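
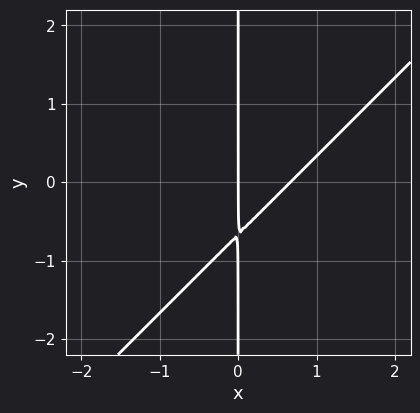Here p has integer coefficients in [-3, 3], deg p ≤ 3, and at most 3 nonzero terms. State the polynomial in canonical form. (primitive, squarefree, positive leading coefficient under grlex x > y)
3*x^2 - 3*x*y - 2*x

(a) deg p = 2. The shape is more complex than any degree-1 curve.
(b) Against the integer gridlines: the visible y-axis segment lies entirely on the curve; it meets the x-axis at x = 0 (among the integer gridlines).
(c) Assembling these constraints gives the stated polynomial.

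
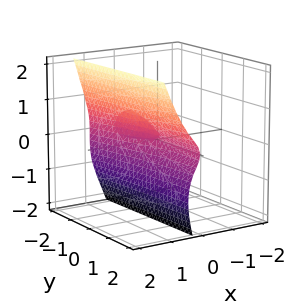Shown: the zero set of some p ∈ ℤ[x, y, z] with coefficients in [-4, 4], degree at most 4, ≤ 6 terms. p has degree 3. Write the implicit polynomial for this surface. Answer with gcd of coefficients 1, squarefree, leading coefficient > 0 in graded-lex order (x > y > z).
3*x^3 + 3*x*z^2 - z^3 + x*y - 3*z^2

There are 2 components.
deg p = 3.
From the visible intercepts: every point of the y-axis in the box is on the surface; it meets the z-axis at z = 0 (among the integer gridlines); one x-axis crossing is at x = 0.
Assembling these constraints gives the stated polynomial.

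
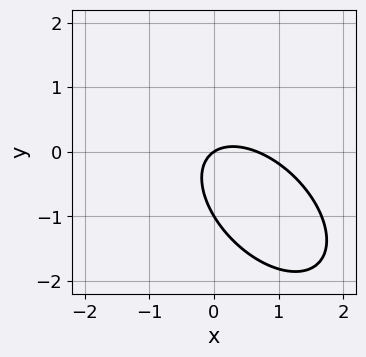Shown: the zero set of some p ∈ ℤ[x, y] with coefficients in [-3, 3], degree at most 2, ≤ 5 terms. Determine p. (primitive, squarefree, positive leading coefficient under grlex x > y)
(a) Degree: no degree-1 curve has this shape, so deg p = 2.
(b) Observable constraints: it meets the x-axis at x = 0 (among the integer gridlines); among the integer gridlines, it crosses the y-axis at y ∈ {-1, 0}.
(c) The integer polynomial consistent with all of this is the stated p.

3*x^2 + 3*x*y + 3*y^2 - 2*x + 3*y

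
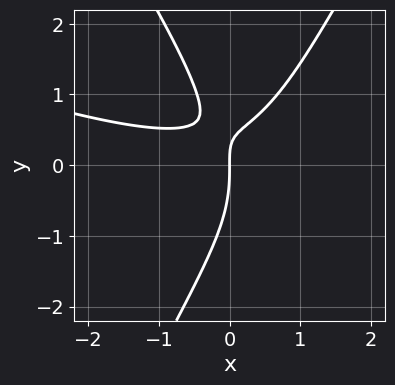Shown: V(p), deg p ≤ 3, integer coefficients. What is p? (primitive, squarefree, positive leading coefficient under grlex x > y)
(a) The degree is 3 — the shape is more complex than any degree-2 curve.
(b) From the visible intercepts: one x-axis crossing is at x = 0; it crosses the y-axis at the gridline y = 0.
(c) Together with the visible shape, these determine p as stated.

x^3 + 3*x^2*y - y^3 - 3*x*y + 2*x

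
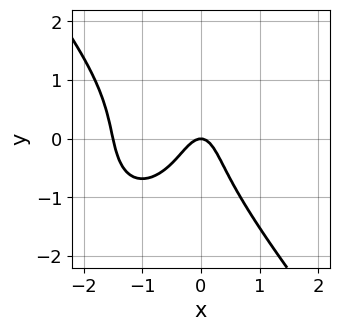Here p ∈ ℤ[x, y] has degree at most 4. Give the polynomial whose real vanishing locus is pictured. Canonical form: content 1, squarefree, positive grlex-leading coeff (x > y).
1. The degree is 3 — no degree-2 curve has this shape.
2. Reading off the gridlines: it meets the x-axis at x = 0 (among the integer gridlines); it meets the y-axis at y = 0 (among the integer gridlines).
3. The integer polynomial consistent with all of this is the stated p.

2*x^3 + y^3 + 3*x^2 + y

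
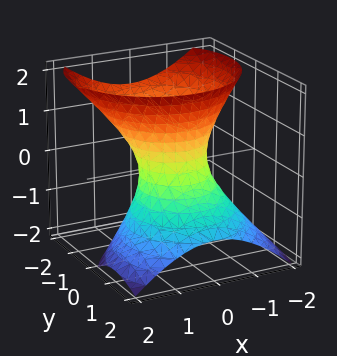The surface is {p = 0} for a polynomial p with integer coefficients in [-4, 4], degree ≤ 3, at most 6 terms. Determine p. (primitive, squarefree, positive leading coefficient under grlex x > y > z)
1. Degree: no degree-1 surface has this shape, so deg p = 2.
2. From the visible intercepts: it misses every integer gridline on the z-axis.
3. Together with the visible shape, these determine p as stated.

3*x^2 + 3*y^2 + 3*y*z - 2*z^2 - 2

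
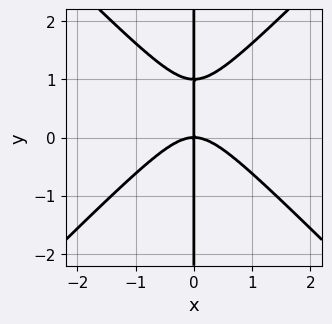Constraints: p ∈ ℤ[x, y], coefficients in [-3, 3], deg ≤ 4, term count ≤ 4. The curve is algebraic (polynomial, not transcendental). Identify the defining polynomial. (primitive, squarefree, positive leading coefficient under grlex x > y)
1. The degree is 3 — no degree-2 curve has this shape.
2. Checking where it meets the axes: the visible y-axis segment lies entirely on the curve; it crosses the x-axis at the gridline x = 0.
3. Assembling these constraints gives the stated polynomial.

x^3 - x*y^2 + x*y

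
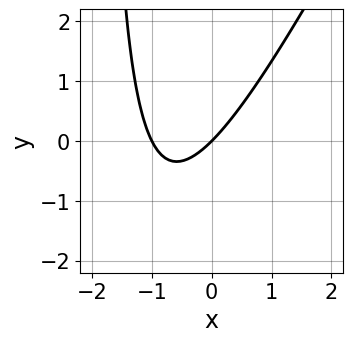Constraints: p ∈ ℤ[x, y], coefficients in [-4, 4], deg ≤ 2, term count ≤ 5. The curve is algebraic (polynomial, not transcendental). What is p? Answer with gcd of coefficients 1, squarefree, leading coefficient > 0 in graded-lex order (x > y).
2*x^2 - x*y + 2*x - 2*y

1. The degree is 2 — a generic line meets the curve in up to 2 points.
2. Checking where it meets the axes: the x-axis gridline crossings are at x ∈ {-1, 0}; it crosses the y-axis at the gridline y = 0.
3. Together with the visible shape, these determine p as stated.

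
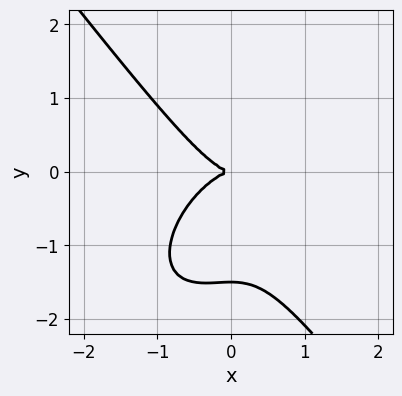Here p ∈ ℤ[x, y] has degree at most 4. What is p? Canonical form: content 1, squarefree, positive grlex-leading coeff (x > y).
1. deg p = 3.
2. From the visible intercepts: it meets the y-axis at y = 0 (among the integer gridlines); it crosses the x-axis at the gridline x = 0.
3. The integer polynomial consistent with all of this is the stated p.

3*x^3 - x^2*y + 2*y^3 + 3*y^2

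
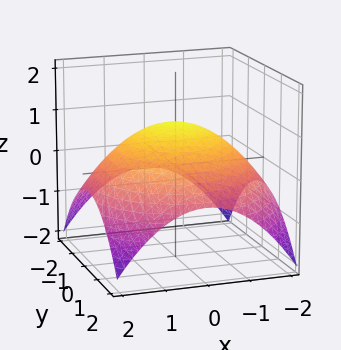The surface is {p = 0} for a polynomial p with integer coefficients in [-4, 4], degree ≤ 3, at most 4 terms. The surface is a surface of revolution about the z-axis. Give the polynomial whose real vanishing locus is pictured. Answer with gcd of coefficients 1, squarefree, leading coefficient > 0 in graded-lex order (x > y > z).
First, degree: a generic line meets the surface in up to 2 points, so deg p = 2.
Then, symmetry: every cross-section ⟂ z is a circle, so x, y appear only via x² + y².
Next, from the visible intercepts: one z-axis crossing is at z = 1; a circular section at z = 0 has radius between 1 and 2.
Finally, assembling these constraints gives the stated polynomial.

x^2 + y^2 + 3*z - 3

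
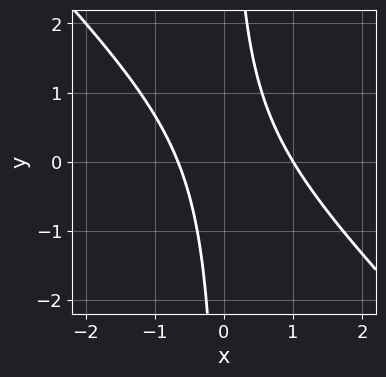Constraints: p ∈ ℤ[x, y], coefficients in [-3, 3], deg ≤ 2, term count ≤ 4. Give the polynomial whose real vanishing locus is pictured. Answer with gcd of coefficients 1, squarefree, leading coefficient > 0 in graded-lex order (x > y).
3*x^2 + 3*x*y - x - 2

(a) deg p = 2. No degree-1 curve has this shape.
(b) Checking where it meets the axes: it misses every integer gridline on the y-axis; it crosses the x-axis at the gridline x = 1.
(c) The integer polynomial consistent with all of this is the stated p.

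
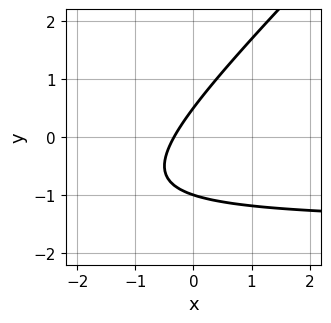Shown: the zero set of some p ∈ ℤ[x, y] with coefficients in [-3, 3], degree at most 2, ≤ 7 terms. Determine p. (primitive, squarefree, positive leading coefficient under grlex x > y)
1. The degree is 2 — the shape is more complex than any degree-1 curve.
2. Reading off the gridlines: one y-axis crossing is at y = -1.
3. These observations pin down the coefficients.

2*x*y - 2*y^2 + 3*x - y + 1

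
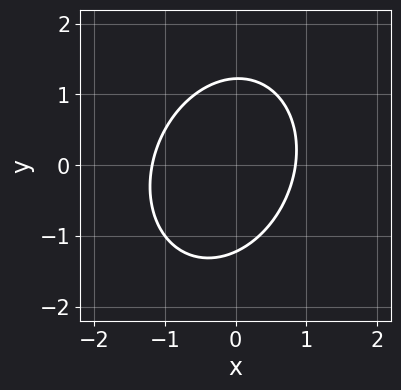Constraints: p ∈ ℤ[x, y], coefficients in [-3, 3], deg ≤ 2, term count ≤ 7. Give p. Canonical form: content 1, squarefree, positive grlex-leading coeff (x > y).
3*x^2 - x*y + 2*y^2 + x - 3

(a) Degree: no degree-1 curve has this shape, so deg p = 2.
(b) The integer polynomial consistent with all of this is the stated p.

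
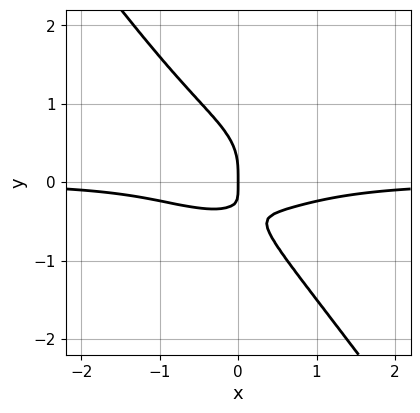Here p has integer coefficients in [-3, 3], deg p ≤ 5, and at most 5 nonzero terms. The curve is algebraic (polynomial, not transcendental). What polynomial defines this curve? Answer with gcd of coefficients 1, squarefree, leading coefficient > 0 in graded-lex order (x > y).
2*x^3*y + 3*x*y^3 + 3*y^4 + 2*x*y + x

First, the degree is 4 — a generic line meets the curve in up to 4 points.
Next, from the axis intercepts and sections: it meets the y-axis at y = 0 (among the integer gridlines); it meets the x-axis at x = 0 (among the integer gridlines).
Finally, solving for integer coefficients yields p as stated.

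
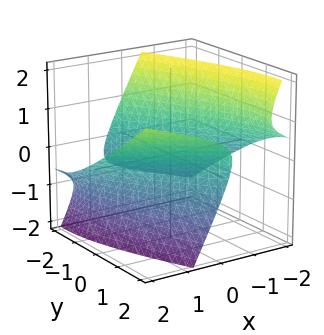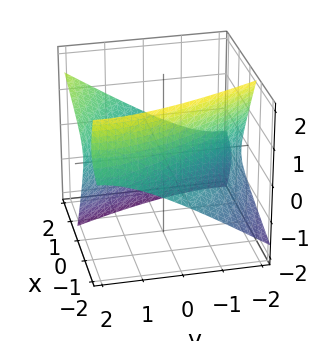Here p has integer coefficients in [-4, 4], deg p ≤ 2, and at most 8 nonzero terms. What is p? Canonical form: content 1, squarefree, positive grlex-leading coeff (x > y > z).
x^2 + 2*x*y - 3*x*z + y^2 - 2*z^2 - 3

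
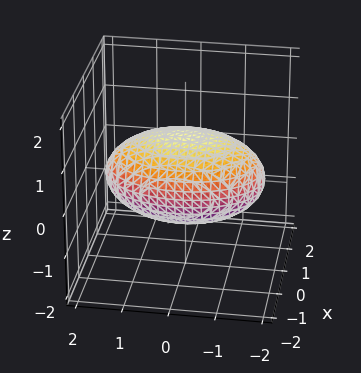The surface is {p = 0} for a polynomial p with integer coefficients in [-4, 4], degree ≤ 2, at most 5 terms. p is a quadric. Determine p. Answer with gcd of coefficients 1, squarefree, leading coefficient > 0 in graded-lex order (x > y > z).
2*x^2 + y^2 + 3*z^2 - 3

deg p = 2.
Symmetries: it's symmetric under y → −y, forcing even powers of y; it's symmetric under x → −x, forcing even powers of x; mirror symmetry z ↦ −z ⇒ only even powers of z.
Observable constraints: among the integer gridlines, it crosses the z-axis at z ∈ {-1, 1}.
Putting this together gives p.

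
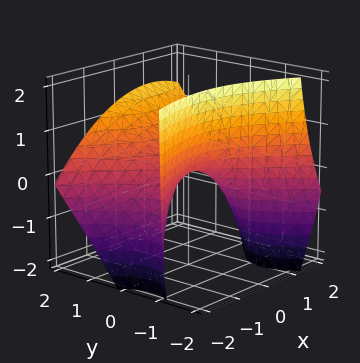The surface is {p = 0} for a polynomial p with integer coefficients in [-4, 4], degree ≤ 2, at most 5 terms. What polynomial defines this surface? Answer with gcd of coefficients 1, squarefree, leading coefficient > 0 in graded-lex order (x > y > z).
(a) deg p = 2.
(b) Checking where it meets the axes: it meets the x-axis at x = 0 (among the integer gridlines); it crosses the z-axis at the gridline z = 0.
(c) Together with the visible shape, these determine p as stated.

x^2 - x*y - 2*y^2 + 2*y*z + 2*z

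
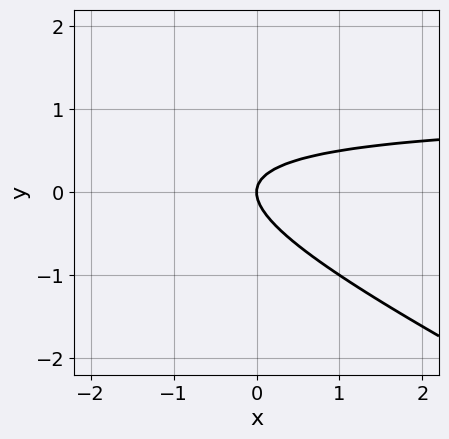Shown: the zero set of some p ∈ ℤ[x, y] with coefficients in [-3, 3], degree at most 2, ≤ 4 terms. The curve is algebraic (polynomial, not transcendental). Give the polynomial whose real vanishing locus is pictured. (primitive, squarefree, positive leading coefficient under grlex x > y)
deg p = 2.
Checking where it meets the axes: one y-axis crossing is at y = 0; one x-axis crossing is at x = 0.
Solving for integer coefficients yields p as stated.

x*y + 2*y^2 - x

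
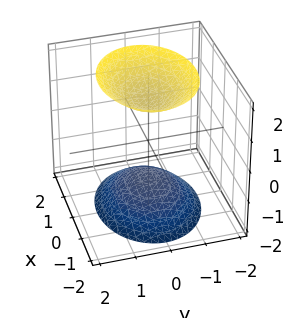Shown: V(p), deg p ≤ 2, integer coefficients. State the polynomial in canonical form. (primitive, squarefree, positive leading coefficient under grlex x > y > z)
2*x^2 + 3*y^2 - 2*z^2 + 3

(a) The picture has 2 separate pieces.
(b) deg p = 2.
(c) Symmetries: it's symmetric under y → −y, forcing even powers of y; mirror symmetry z ↦ −z ⇒ only even powers of z; mirror symmetry x ↦ −x ⇒ only even powers of x.
(d) Observable constraints: the surface avoids every integer x-axis point in the box; no y-intercept at any integer in the box.
(e) Putting this together gives p.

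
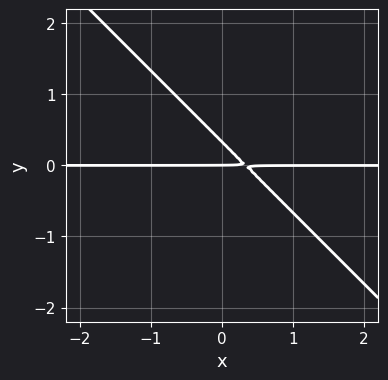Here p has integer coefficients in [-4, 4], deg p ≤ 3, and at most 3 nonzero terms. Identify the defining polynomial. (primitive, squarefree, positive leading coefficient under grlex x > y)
1. Degree: a generic line meets the curve in up to 2 points, so deg p = 2.
2. Reading off the gridlines: every point of the x-axis in the box is on the curve; it crosses the y-axis at the gridline y = 0.
3. The integer polynomial consistent with all of this is the stated p.

3*x*y + 3*y^2 - y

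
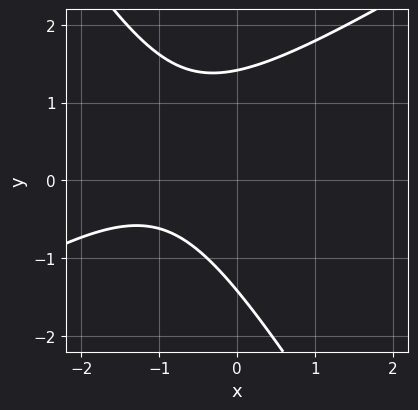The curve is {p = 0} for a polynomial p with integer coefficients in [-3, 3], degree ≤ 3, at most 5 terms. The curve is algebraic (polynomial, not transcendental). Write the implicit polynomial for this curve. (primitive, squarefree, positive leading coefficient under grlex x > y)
x^2 - x*y - y^2 + 2*x + 2

Degree: no degree-1 curve has this shape, so deg p = 2.
From the axis intercepts and sections: it misses every integer gridline on the x-axis.
Fitting integer coefficients to these (and the overall shape) gives p.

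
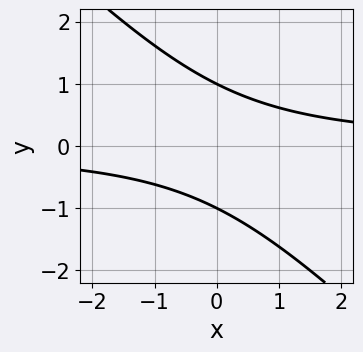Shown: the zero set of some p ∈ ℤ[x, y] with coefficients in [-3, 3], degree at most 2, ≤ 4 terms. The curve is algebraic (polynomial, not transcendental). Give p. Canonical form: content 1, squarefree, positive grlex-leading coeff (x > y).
(a) deg p = 2. No degree-1 curve has this shape.
(b) From the axis intercepts and sections: the curve avoids every integer x-axis point in the box; the y-axis gridline crossings are at y ∈ {-1, 1}.
(c) Solving for integer coefficients yields p as stated.

x*y + y^2 - 1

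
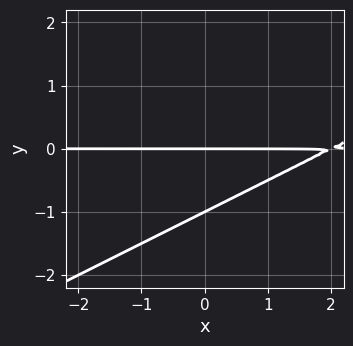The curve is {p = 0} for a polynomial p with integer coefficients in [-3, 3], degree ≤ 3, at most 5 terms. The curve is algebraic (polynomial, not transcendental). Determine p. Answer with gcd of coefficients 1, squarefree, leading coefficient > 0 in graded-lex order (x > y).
x*y - 2*y^2 - 2*y

Degree: the shape is more complex than any degree-1 curve, so deg p = 2.
Against the integer gridlines: the visible x-axis segment lies entirely on the curve; among the integer gridlines, it crosses the y-axis at y ∈ {-1, 0}.
Together with the visible shape, these determine p as stated.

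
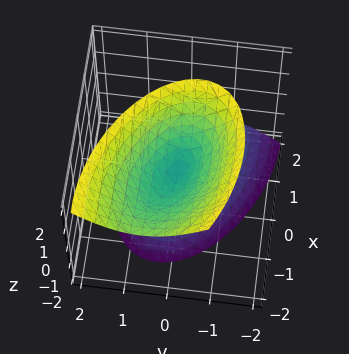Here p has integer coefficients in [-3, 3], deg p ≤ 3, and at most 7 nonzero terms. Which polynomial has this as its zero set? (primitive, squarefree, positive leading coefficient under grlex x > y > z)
x^2 + x*y + x*z + 2*y^2 - z^2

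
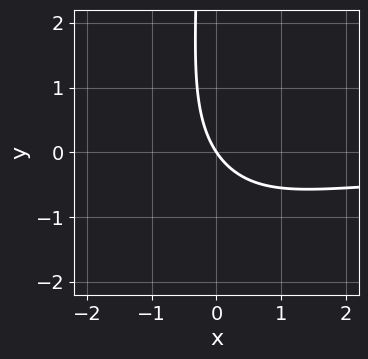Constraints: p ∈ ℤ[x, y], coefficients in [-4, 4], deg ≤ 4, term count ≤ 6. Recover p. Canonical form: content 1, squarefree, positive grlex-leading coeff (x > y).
x^2*y + x*y^2 + 3*x*y + 3*x + 2*y

(a) The degree is 3 — the shape is more complex than any degree-2 curve.
(b) From the visible intercepts: it crosses the x-axis at the gridline x = 0; one y-axis crossing is at y = 0.
(c) Matching integer coefficients to the picture gives p.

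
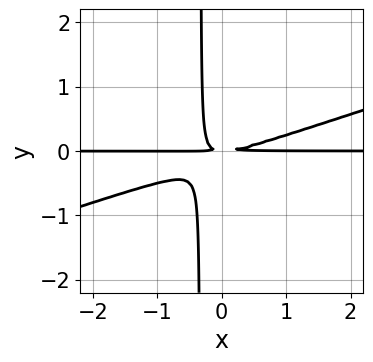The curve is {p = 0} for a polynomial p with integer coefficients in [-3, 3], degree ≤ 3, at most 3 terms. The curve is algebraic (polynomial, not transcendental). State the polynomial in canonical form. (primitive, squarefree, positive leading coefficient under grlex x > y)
x^2*y - 3*x*y^2 - y^2

First, the degree is 3 — no degree-2 curve has this shape.
Next, reading off the gridlines: the visible x-axis segment lies entirely on the curve.
Finally, matching integer coefficients to the picture gives p.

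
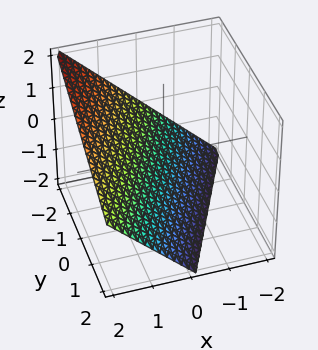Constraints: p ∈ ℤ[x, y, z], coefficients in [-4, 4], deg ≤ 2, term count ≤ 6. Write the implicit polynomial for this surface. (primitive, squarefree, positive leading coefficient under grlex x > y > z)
1. The degree is 1 — the surface is flat (a plane).
2. From the visible intercepts: it meets the z-axis at z = -1 (among the integer gridlines); one y-axis crossing is at y = -2; one x-axis crossing is at x = 1.
3. The integer polynomial consistent with all of this is the stated p.

2*x - y - 2*z - 2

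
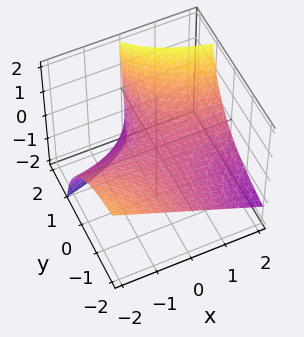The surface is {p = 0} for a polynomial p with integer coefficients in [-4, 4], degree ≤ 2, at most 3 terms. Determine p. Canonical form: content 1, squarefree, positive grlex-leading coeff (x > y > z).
x*y + y*z - 2*z

First, deg p = 2. The shape is more complex than any degree-1 surface.
Next, from the axis intercepts and sections: the visible x-axis segment lies entirely on the surface; the visible y-axis segment lies entirely on the surface.
Finally, solving for integer coefficients yields p as stated.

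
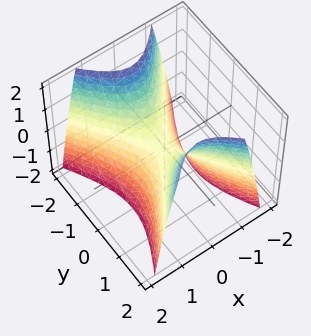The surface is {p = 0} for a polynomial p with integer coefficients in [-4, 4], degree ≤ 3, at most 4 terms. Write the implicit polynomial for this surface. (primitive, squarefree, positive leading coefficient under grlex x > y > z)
2*x^2 - y^2 + z

1. Degree: a saddle surface; a quadric, so deg p = 2.
2. Symmetries: it's symmetric under x → −x, forcing even powers of x; mirror symmetry y ↦ −y ⇒ only even powers of y.
3. Observable constraints: it meets the y-axis at y = 0 (among the integer gridlines); it meets the z-axis at z = 0 (among the integer gridlines); it crosses the x-axis at the gridline x = 0.
4. Matching integer coefficients to the picture gives p.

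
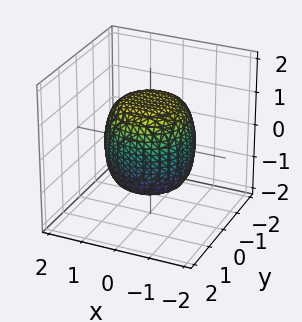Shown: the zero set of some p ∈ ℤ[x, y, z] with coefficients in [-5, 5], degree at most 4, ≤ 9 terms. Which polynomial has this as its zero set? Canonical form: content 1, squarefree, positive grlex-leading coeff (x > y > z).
2*x^4 + 4*x^2*y^2 + 2*y^4 - x^2 - y^2 + 2*z^2 - 3

1. The degree is 4 — the shape is more complex than any degree-3 surface.
2. By symmetry, the surface is invariant under rotation about z: p = q(x² + y², z).
3. Observable constraints: a circular section at z = -1 has radius exactly 1.
4. Assembling these constraints gives the stated polynomial.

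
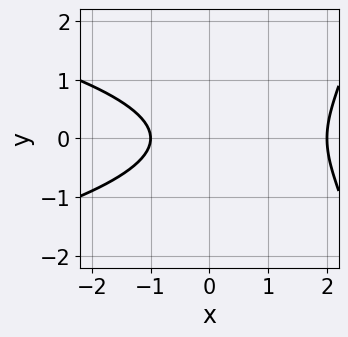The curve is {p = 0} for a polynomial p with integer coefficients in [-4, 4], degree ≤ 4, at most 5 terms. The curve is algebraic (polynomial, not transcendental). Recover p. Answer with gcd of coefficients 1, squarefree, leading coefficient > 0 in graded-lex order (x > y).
x*y^2 + x^2 - 3*y^2 - x - 2

1. The degree is 3 — no degree-2 curve has this shape.
2. Symmetries: the y ↦ −y reflection is a symmetry, so y appears only in even powers.
3. Reading off the gridlines: it misses every integer gridline on the y-axis; among the integer gridlines, it crosses the x-axis at x ∈ {-1, 2}.
4. Solving for integer coefficients yields p as stated.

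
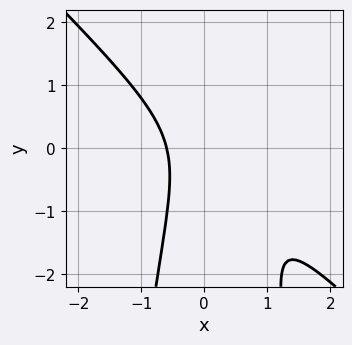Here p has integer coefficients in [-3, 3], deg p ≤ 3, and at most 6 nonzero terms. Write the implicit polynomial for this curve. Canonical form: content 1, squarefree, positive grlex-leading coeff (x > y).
3*x^3 + 3*x^2*y - x^2 + y^2 + 1

1. deg p = 3. The shape is more complex than any degree-2 curve.
2. Reading off the gridlines: it misses every integer gridline on the y-axis.
3. These observations pin down the coefficients.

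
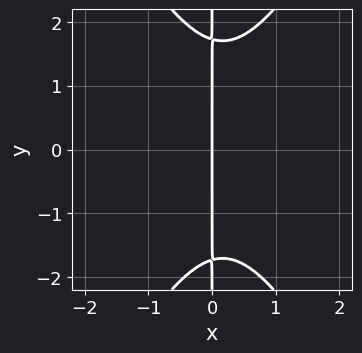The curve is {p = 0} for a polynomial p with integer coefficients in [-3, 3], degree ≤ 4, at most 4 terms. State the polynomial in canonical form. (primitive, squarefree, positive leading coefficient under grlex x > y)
3*x^3 - x*y^2 - x^2 + 3*x

(a) The degree is 3 — no degree-2 curve has this shape.
(b) Symmetries: it's symmetric under y → −y, forcing even powers of y.
(c) From the visible intercepts: it meets the x-axis at x = 0 (among the integer gridlines); the visible y-axis segment lies entirely on the curve.
(d) Putting this together gives p.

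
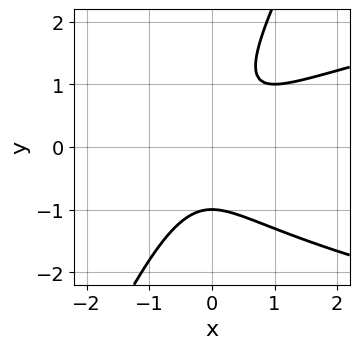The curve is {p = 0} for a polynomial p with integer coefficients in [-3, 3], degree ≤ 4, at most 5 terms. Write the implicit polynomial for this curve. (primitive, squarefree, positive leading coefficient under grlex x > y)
2*x*y^2 - y^3 - 2*x^2 + 2*x*y - 1

First, the degree is 3 — no degree-2 curve has this shape.
Then, from the axis intercepts and sections: no x-intercept at any integer in the box; it crosses the y-axis at the gridline y = -1.
Finally, assembling these constraints gives the stated polynomial.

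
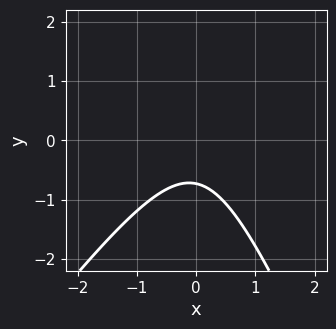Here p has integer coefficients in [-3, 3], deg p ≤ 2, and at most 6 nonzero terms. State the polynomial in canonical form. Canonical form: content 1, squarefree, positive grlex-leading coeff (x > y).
First, degree: the shape is more complex than any degree-1 curve, so deg p = 2.
Then, from the axis intercepts and sections: the curve avoids every integer x-axis point in the box.
Finally, together with the visible shape, these determine p as stated.

3*x^2 - x*y - y^2 + 2*y + 2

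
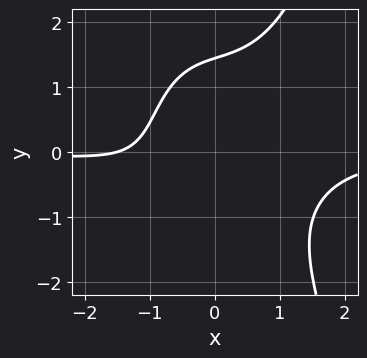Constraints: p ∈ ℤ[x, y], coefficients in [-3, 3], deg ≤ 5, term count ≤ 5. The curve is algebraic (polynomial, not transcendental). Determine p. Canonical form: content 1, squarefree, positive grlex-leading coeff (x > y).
2*x^3*y - y^3 + 2*x + 3

First, degree: no degree-3 curve has this shape, so deg p = 4.
Finally, the integer polynomial consistent with all of this is the stated p.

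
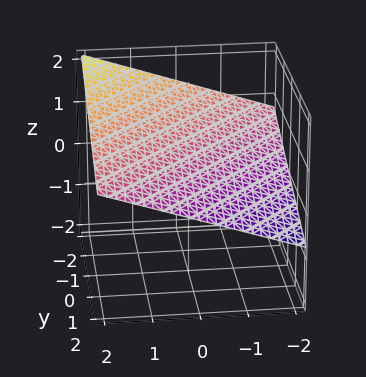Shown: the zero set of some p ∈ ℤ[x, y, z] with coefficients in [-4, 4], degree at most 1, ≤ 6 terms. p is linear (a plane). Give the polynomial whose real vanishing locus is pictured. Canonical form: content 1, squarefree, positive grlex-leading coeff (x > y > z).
(a) deg p = 1. Every cross-section is a straight line — this is a plane.
(b) Observable constraints: one y-axis crossing is at y = 2; it crosses the x-axis at the gridline x = -2.
(c) Putting this together gives p.

x - y - 3*z + 2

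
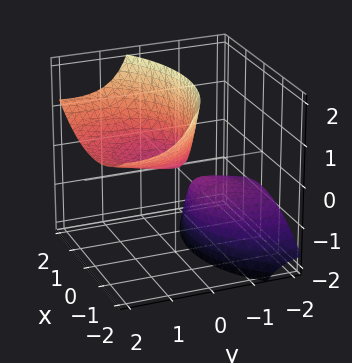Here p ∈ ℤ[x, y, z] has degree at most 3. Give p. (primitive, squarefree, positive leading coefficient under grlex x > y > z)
x^2 + y^2 - 3*y*z - z

There are 2 components. They look like related sheets of one shape, so recover p as a whole.
The degree is 2 — no degree-1 surface has this shape.
Observable constraints: it crosses the z-axis at the gridline z = 0; it crosses the x-axis at the gridline x = 0; it crosses the y-axis at the gridline y = 0.
Together with the visible shape, these determine p as stated.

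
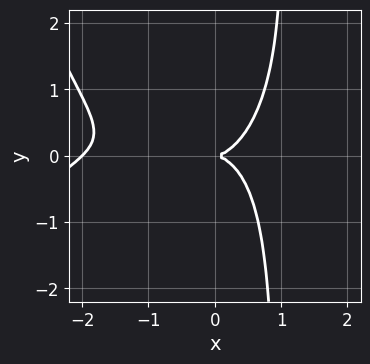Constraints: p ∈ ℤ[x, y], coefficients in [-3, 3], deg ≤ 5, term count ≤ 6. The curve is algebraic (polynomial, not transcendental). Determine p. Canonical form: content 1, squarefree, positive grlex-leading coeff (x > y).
1. deg p = 4. No degree-3 curve has this shape.
2. Reading off the gridlines: one y-axis crossing is at y = 0; among the integer gridlines, it crosses the x-axis at x ∈ {-2, 0}.
3. Solving for integer coefficients yields p as stated.

x^4 - x^3*y + 2*x^3 + 3*x*y^2 - 3*y^2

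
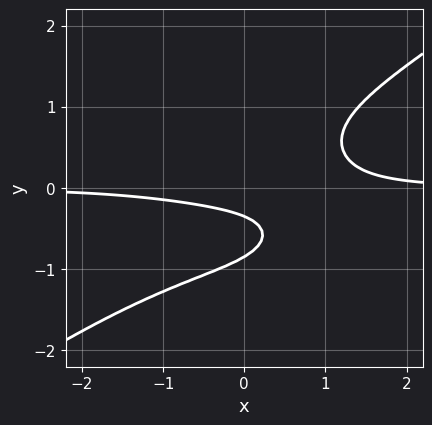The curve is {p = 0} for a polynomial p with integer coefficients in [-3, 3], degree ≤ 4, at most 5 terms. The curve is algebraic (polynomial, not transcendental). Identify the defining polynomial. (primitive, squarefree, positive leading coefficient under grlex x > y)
x^3*y - 3*y^4 + 3*x*y - 3*y - 1

Degree: the shape is more complex than any degree-3 curve, so deg p = 4.
From the axis intercepts and sections: it misses every integer gridline on the y-axis; no x-intercept at any integer in the box.
Matching integer coefficients to the picture gives p.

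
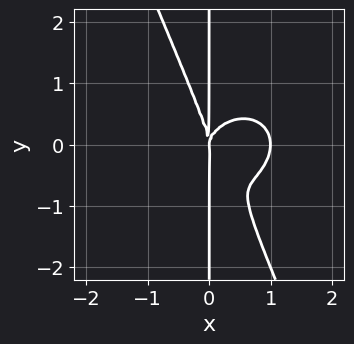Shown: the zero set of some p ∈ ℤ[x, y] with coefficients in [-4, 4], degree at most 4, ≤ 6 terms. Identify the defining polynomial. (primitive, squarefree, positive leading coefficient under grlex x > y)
1. The degree is 4 — the shape is more complex than any degree-3 curve.
2. From the axis intercepts and sections: among the integer gridlines, it crosses the x-axis at x ∈ {0, 1}; every point of the y-axis in the box is on the curve.
3. Fitting integer coefficients to these (and the overall shape) gives p.

2*x^4 + 2*x^2*y^2 + x*y^3 - 2*x^3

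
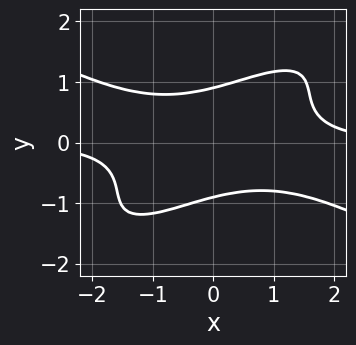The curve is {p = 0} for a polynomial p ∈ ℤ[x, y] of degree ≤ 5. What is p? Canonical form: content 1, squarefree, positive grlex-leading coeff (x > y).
x^3*y - 3*x*y^3 + 3*y^4 - 2

(a) deg p = 4. A generic line meets the curve in up to 4 points.
(b) Checking where it meets the axes: the curve avoids every integer x-axis point in the box.
(c) Together with the visible shape, these determine p as stated.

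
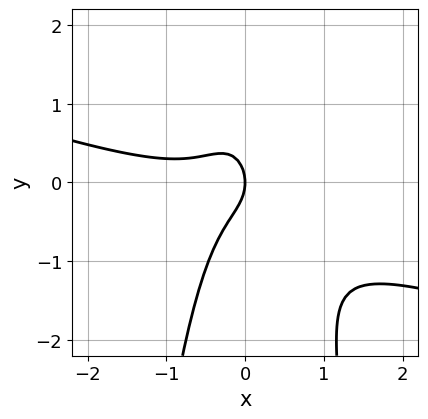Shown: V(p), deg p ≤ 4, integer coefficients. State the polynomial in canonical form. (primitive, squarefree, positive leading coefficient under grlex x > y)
1. deg p = 3.
2. From the visible intercepts: it crosses the x-axis at the gridline x = 0; one y-axis crossing is at y = 0.
3. These observations pin down the coefficients.

x^3 + 3*x^2*y + x^2 + y^2 + x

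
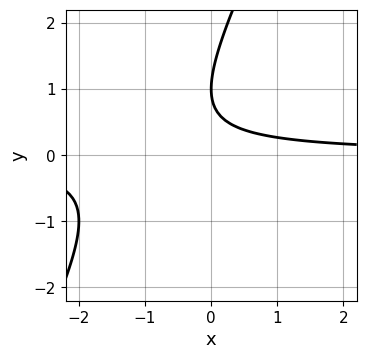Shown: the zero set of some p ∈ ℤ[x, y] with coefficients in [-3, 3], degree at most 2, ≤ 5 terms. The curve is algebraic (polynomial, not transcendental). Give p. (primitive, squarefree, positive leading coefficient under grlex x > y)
deg p = 2. A generic line meets the curve in up to 2 points.
Reading off the gridlines: one y-axis crossing is at y = 1; no x-intercept at any integer in the box.
Assembling these constraints gives the stated polynomial.

2*x*y - y^2 + 2*y - 1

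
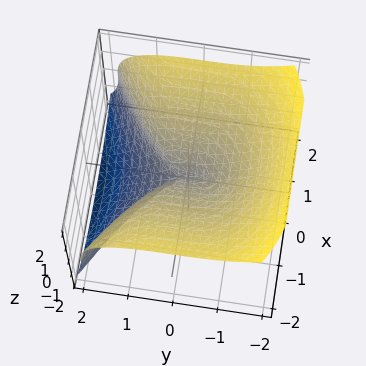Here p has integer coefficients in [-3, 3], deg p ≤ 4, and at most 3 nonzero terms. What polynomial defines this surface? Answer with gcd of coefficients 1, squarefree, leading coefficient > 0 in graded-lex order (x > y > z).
2*y^3 + 3*z^3 - 3*x^2

First, the degree is 3 — the shape is more complex than any degree-2 surface.
Then, checking where it meets the axes: one x-axis crossing is at x = 0; one y-axis crossing is at y = 0.
Finally, fitting integer coefficients to these (and the overall shape) gives p.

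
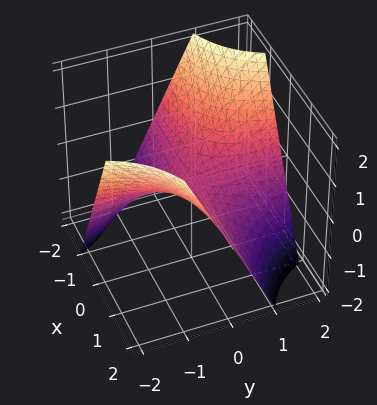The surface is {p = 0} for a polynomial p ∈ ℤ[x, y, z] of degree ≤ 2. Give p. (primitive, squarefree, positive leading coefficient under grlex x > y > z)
x*y + z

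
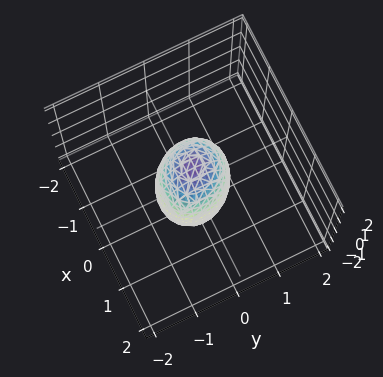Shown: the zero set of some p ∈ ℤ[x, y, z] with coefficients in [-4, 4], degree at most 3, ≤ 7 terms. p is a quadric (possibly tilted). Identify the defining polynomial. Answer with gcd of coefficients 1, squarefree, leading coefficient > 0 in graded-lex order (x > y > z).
3*x^2 + x*y + 3*y^2 + z^2 - 2

(a) deg p = 2.
(b) Putting this together gives p.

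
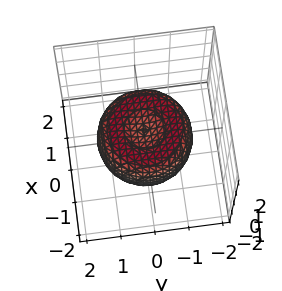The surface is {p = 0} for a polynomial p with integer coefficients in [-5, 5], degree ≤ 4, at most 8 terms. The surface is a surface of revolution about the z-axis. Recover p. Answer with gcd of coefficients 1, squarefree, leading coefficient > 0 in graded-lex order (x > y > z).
2*x^4 + 4*x^2*y^2 + 2*y^4 - 3*x^2 - 3*y^2 + 3*z^2 - 1

1. The degree is 4 — no degree-3 surface has this shape.
2. By symmetry, the surface is invariant under rotation about z: p = q(x² + y², z).
3. From the axis intercepts and sections: a circular section at z = 0 has radius between 1 and 2.
4. Assembling these constraints gives the stated polynomial.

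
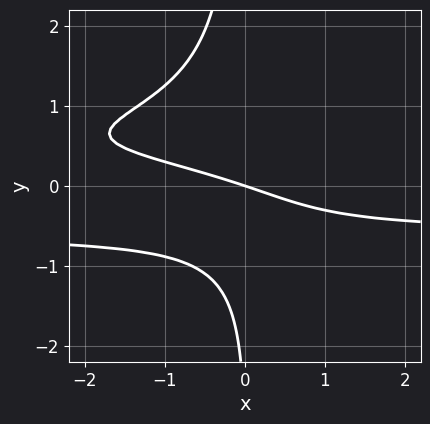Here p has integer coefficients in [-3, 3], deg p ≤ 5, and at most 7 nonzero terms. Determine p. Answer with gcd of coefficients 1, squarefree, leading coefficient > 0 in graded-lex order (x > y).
(a) The degree is 4 — a generic line meets the curve in up to 4 points.
(b) Reading off the gridlines: one x-axis crossing is at x = 0; one y-axis crossing is at y = 0.
(c) Putting this together gives p.

3*x*y^3 - x*y^2 + y^2 + x + 3*y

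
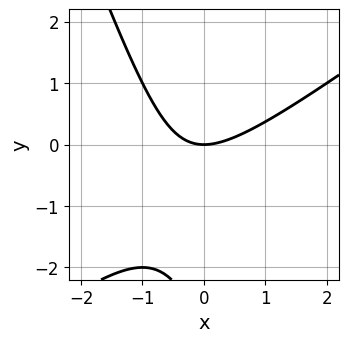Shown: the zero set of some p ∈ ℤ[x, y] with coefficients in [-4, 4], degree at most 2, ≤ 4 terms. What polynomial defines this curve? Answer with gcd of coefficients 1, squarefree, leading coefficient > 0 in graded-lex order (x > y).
Degree: a generic line meets the curve in up to 2 points, so deg p = 2.
Reading off the gridlines: it crosses the x-axis at the gridline x = 0; it crosses the y-axis at the gridline y = 0.
Assembling these constraints gives the stated polynomial.

2*x^2 - 2*x*y - y^2 - 3*y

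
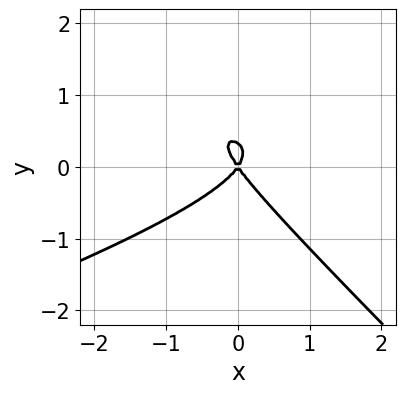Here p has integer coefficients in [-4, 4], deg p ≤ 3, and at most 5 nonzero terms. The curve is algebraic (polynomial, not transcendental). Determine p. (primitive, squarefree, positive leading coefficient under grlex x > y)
(a) deg p = 3. No degree-2 curve has this shape.
(b) Checking where it meets the axes: it crosses the x-axis at the gridline x = 0; it crosses the y-axis at the gridline y = 0.
(c) Solving for integer coefficients yields p as stated.

x^2*y - 2*x*y^2 - 3*y^3 - 2*x^2 + y^2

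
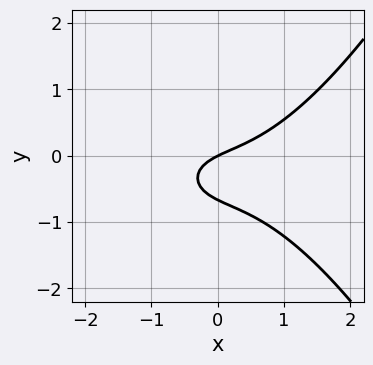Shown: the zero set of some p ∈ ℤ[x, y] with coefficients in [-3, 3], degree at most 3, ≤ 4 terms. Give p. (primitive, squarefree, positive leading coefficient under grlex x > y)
First, deg p = 3. A generic line meets the curve in up to 3 points.
Then, from the axis intercepts and sections: it crosses the y-axis at the gridline y = 0; one x-axis crossing is at x = 0.
Finally, assembling these constraints gives the stated polynomial.

x^3 - 3*y^2 + x - 2*y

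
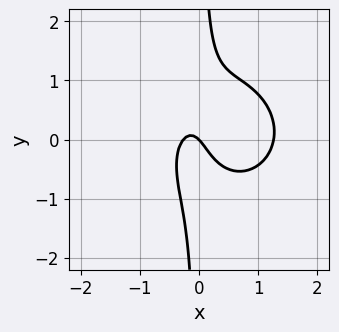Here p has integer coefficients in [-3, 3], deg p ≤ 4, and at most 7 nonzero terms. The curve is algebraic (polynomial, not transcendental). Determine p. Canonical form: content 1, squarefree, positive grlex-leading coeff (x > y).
(a) The degree is 3 — the shape is more complex than any degree-2 curve.
(b) Reading off the gridlines: it crosses the x-axis at the gridline x = 0; one y-axis crossing is at y = 0.
(c) Putting this together gives p.

3*x^3 + 3*x*y^2 - 3*x^2 - x - y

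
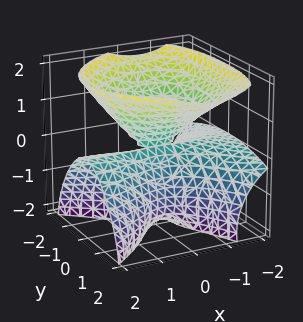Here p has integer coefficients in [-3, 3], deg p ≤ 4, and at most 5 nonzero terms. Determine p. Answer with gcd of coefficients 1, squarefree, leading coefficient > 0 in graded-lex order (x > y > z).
2*x^2*z + x*y^2 - z^3 + 3*y^2 - 2*z^2

1. There are 2 components. They look like related sheets of one shape, so recover p as a whole.
2. deg p = 3. The shape is more complex than any degree-2 surface.
3. Against the integer gridlines: one y-axis crossing is at y = 0; every point of the x-axis in the box is on the surface; among the integer gridlines, it crosses the z-axis at z ∈ {-2, 0}.
4. Putting this together gives p.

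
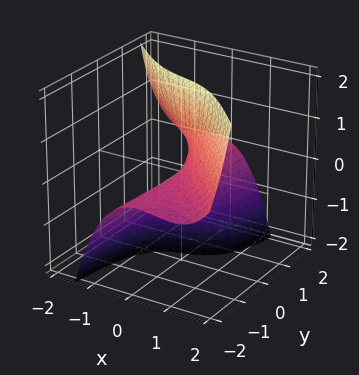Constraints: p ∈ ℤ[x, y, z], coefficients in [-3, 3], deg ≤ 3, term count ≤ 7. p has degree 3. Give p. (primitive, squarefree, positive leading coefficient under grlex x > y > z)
First, deg p = 3.
Then, from the axis intercepts and sections: one x-axis crossing is at x = 0; the visible y-axis segment lies entirely on the surface; it crosses the z-axis at the gridline z = 0.
Finally, the integer polynomial consistent with all of this is the stated p.

2*x^3 + 2*x^2*y + 3*y*z + 2*x - z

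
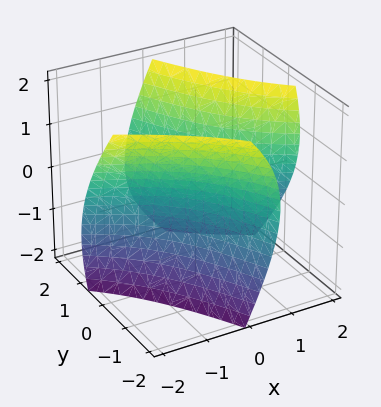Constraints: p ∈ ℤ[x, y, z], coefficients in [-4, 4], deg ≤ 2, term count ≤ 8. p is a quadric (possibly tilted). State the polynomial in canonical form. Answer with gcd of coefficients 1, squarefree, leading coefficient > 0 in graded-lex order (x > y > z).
x^2 + 3*x*y + x*z + y^2 - z^2 - 1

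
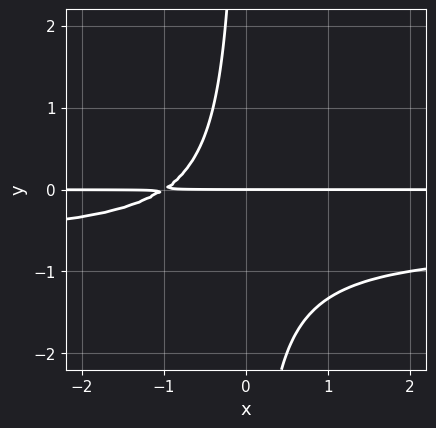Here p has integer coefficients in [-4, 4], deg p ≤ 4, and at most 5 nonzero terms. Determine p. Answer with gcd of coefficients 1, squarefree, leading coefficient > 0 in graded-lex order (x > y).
3*x*y^2 + 2*x*y + 2*y

Degree: a generic line meets the curve in up to 3 points, so deg p = 3.
Observable constraints: every point of the x-axis in the box is on the curve; it meets the y-axis at y = 0 (among the integer gridlines).
Solving for integer coefficients yields p as stated.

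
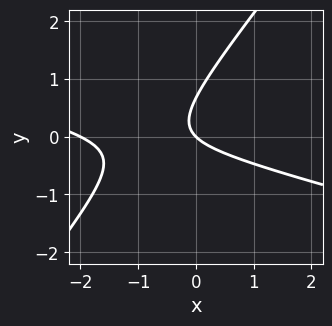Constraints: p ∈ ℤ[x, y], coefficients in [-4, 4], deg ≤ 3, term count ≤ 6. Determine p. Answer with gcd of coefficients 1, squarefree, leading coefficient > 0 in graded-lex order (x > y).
x^2 + 3*x*y - 3*y^2 + 2*x + 2*y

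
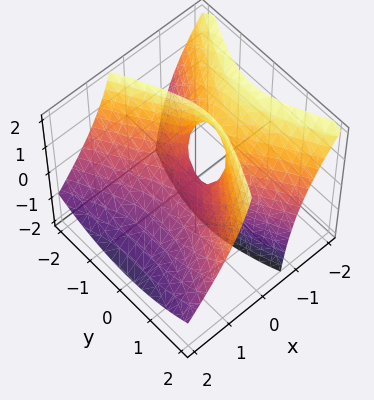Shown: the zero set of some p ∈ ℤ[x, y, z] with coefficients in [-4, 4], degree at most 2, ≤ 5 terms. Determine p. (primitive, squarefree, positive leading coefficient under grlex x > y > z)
3*x^2 + 3*x*z - y^2 + z

1. The degree is 2 — no degree-1 surface has this shape.
2. Checking where it meets the axes: one z-axis crossing is at z = 0; one y-axis crossing is at y = 0; it crosses the x-axis at the gridline x = 0.
3. These observations pin down the coefficients.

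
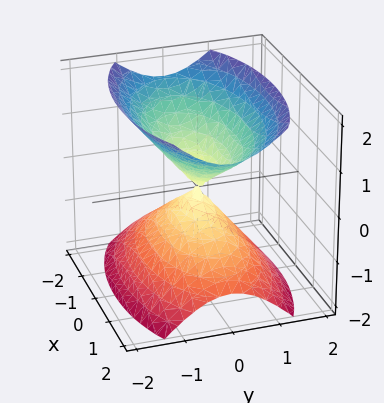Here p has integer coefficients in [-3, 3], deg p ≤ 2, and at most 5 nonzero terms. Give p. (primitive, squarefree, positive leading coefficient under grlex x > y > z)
x^2 + 3*y^2 - 2*z^2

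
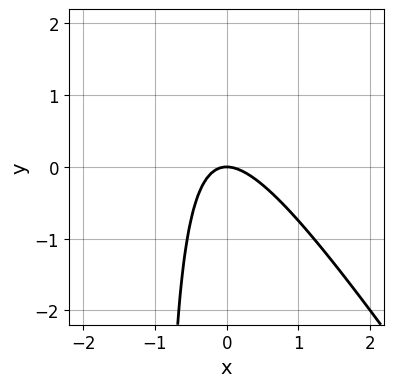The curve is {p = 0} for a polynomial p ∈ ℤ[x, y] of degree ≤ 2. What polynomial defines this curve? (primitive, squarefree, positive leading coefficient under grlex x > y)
3*x^2 + 2*x*y + 2*y

(a) Degree: the shape is more complex than any degree-1 curve, so deg p = 2.
(b) Against the integer gridlines: it meets the y-axis at y = 0 (among the integer gridlines); it meets the x-axis at x = 0 (among the integer gridlines).
(c) Solving for integer coefficients yields p as stated.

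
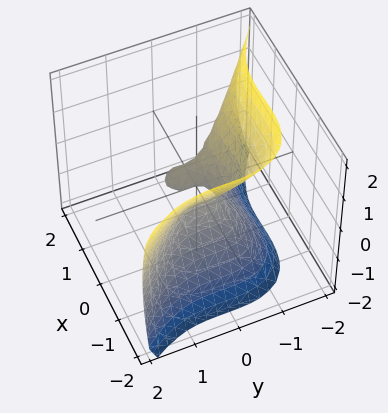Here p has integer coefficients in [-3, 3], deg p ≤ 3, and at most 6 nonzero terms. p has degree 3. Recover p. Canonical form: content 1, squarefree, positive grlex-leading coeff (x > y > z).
3*x^3 + 3*y^3 - y^2 + 3*z^2 - x

First, degree: no degree-2 surface has this shape, so deg p = 3.
Then, checking where it meets the axes: it meets the z-axis at z = 0 (among the integer gridlines); it meets the y-axis at y = 0 (among the integer gridlines); it crosses the x-axis at the gridline x = 0.
Finally, fitting integer coefficients to these (and the overall shape) gives p.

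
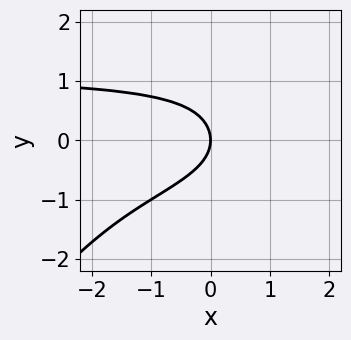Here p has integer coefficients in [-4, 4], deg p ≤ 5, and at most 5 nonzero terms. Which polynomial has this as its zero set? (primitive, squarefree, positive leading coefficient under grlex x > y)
Degree: no degree-3 curve has this shape, so deg p = 4.
Against the integer gridlines: one y-axis crossing is at y = 0; one x-axis crossing is at x = 0.
Together with the visible shape, these determine p as stated.

2*x*y^3 - 2*y^4 - 3*y^2 - 3*x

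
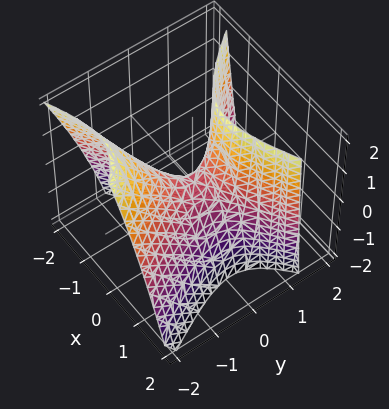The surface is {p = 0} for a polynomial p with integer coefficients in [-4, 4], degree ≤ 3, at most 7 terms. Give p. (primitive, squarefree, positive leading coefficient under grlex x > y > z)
1. deg p = 2. No degree-1 surface has this shape.
2. Against the integer gridlines: it meets the y-axis at y = 0 (among the integer gridlines); one z-axis crossing is at z = 0.
3. Assembling these constraints gives the stated polynomial.

3*x^2 - 3*x*y - 3*y^2 - 2*y*z + 2*z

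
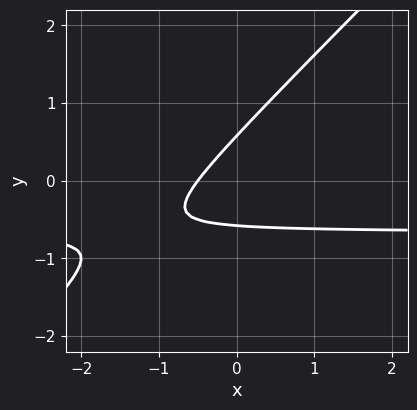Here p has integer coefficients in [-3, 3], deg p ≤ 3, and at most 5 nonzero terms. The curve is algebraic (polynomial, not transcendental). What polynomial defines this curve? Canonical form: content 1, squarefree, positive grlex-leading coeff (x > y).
3*x*y - 3*y^2 + 2*x + 1

First, degree: no degree-1 curve has this shape, so deg p = 2.
Finally, solving for integer coefficients yields p as stated.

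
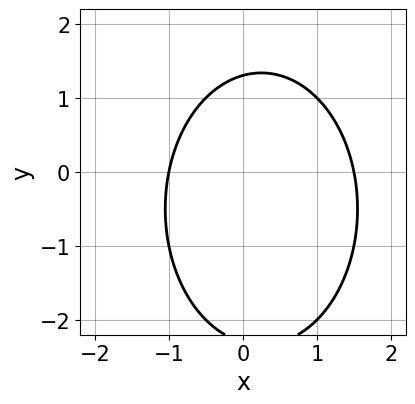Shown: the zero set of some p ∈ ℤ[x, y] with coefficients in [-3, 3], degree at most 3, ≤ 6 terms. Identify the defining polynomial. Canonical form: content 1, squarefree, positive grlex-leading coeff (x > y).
2*x^2 + y^2 - x + y - 3

deg p = 2. A generic line meets the curve in up to 2 points.
Reading off the gridlines: it crosses the x-axis at the gridline x = -1.
Matching integer coefficients to the picture gives p.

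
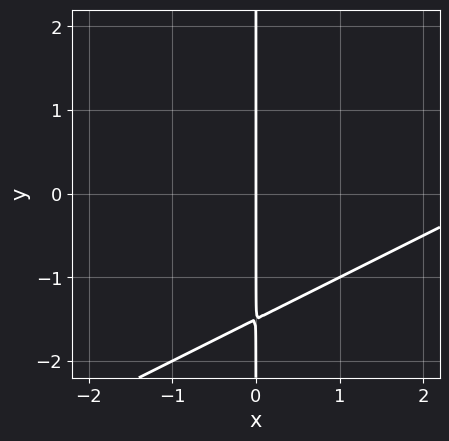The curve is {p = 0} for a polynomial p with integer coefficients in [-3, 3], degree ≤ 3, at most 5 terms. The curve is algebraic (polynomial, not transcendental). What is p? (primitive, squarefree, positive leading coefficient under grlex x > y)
x^2 - 2*x*y - 3*x

First, degree: a generic line meets the curve in up to 2 points, so deg p = 2.
Then, observable constraints: it meets the x-axis at x = 0 (among the integer gridlines); every point of the y-axis in the box is on the curve.
Finally, these observations pin down the coefficients.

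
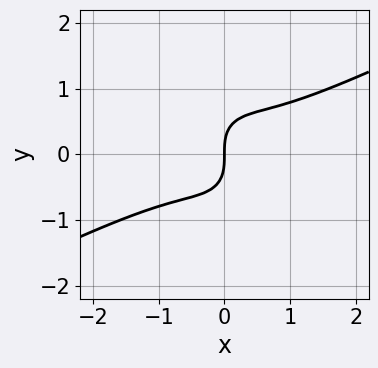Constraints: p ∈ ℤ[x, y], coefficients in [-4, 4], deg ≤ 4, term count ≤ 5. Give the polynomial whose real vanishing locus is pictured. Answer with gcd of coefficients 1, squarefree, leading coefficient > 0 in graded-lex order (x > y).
First, degree: no degree-2 curve has this shape, so deg p = 3.
Then, checking where it meets the axes: one y-axis crossing is at y = 0; one x-axis crossing is at x = 0.
Finally, putting this together gives p.

2*x^3 - 3*x^2*y - x*y^2 - 2*y^3 + 2*x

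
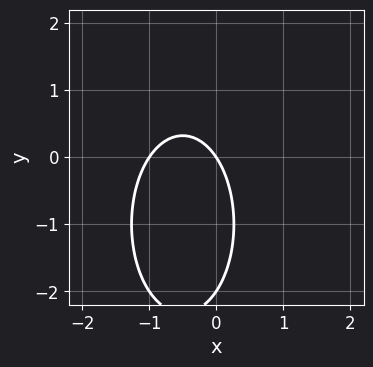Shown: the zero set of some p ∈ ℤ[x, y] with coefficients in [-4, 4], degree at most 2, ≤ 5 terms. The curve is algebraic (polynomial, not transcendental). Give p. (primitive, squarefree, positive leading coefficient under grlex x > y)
3*x^2 + y^2 + 3*x + 2*y

1. deg p = 2. No degree-1 curve has this shape.
2. Against the integer gridlines: the x-axis gridline crossings are at x ∈ {-1, 0}; among the integer gridlines, it crosses the y-axis at y ∈ {-2, 0}.
3. Matching integer coefficients to the picture gives p.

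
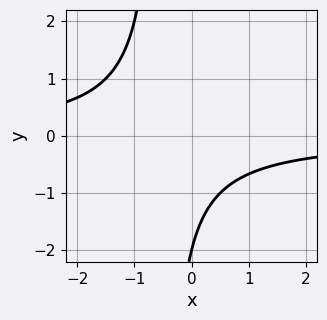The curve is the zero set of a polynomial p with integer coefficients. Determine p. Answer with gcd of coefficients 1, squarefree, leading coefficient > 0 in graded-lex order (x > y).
2*x*y + y + 2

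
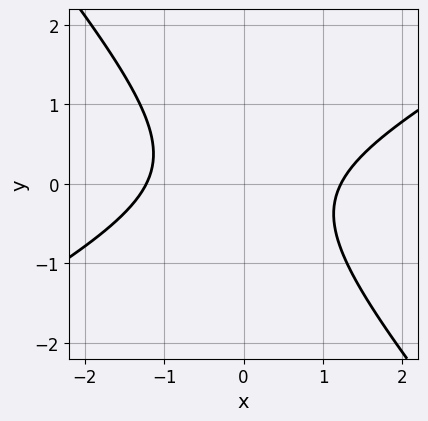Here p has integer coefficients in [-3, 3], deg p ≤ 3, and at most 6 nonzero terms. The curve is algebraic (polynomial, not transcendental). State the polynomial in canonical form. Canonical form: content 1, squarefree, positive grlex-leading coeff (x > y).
2*x^2 - 2*x*y - 3*y^2 - 3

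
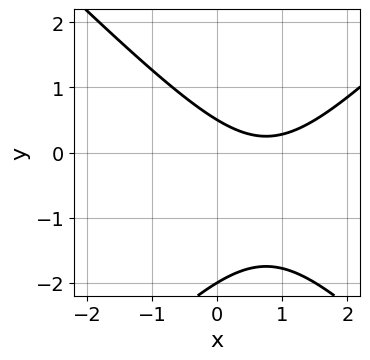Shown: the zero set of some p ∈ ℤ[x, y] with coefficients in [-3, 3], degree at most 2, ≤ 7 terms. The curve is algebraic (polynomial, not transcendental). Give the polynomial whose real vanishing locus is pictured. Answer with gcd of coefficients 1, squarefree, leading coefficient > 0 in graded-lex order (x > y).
2*x^2 - 2*y^2 - 3*x - 3*y + 2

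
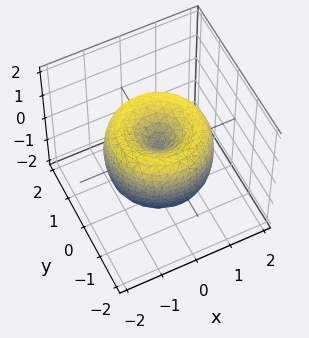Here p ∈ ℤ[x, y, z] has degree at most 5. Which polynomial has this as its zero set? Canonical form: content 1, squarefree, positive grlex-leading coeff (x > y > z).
x^4 + 2*x^2*y^2 + y^4 - 2*x^2 - 2*y^2 + z^2

The degree is 4 — a generic line meets the surface in up to 4 points.
Symmetries: rotational symmetry about the z-axis ⇒ p depends on x, y only through x² + y².
Reading off the gridlines: one z-axis crossing is at z = 0; it meets the y-axis at y = 0 (among the integer gridlines); a circular section at z = 1 has radius exactly 1.
The integer polynomial consistent with all of this is the stated p.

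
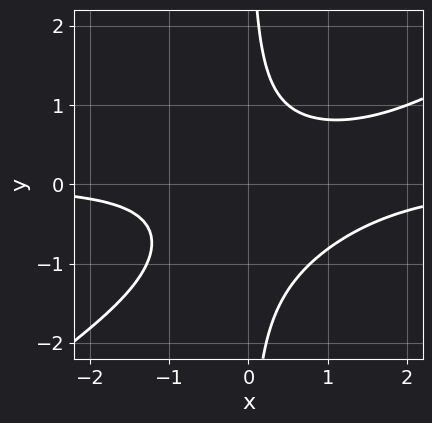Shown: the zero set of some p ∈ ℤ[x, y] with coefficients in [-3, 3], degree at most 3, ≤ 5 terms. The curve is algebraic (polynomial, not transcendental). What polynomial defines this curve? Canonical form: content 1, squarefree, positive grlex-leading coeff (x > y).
2*x^2*y - 3*x*y^2 - 2*x*y + 2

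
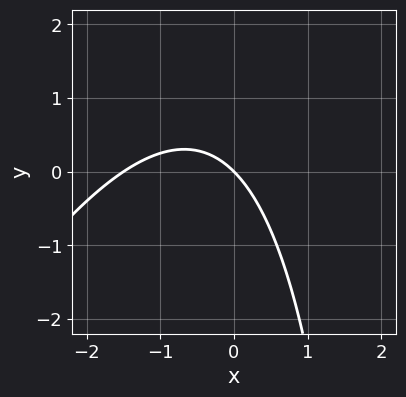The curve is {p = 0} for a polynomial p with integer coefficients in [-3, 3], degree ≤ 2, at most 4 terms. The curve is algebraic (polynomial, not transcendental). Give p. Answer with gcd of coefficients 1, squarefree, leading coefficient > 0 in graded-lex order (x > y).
First, degree: the shape is more complex than any degree-1 curve, so deg p = 2.
Then, checking where it meets the axes: it meets the y-axis at y = 0 (among the integer gridlines); it crosses the x-axis at the gridline x = 0.
Finally, putting this together gives p.

2*x^2 - x*y + 3*x + 3*y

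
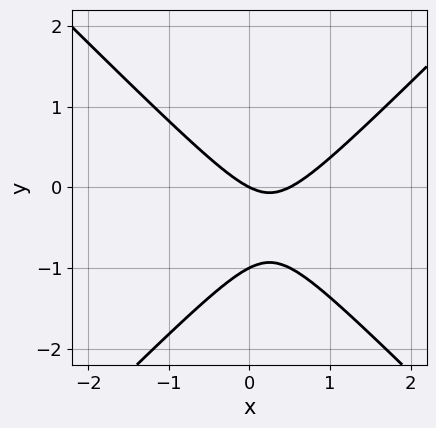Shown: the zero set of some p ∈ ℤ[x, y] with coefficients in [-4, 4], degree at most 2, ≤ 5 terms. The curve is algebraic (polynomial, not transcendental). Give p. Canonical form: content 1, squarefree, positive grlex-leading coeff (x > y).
2*x^2 - 2*y^2 - x - 2*y

First, deg p = 2. A generic line meets the curve in up to 2 points.
Then, from the axis intercepts and sections: among the integer gridlines, it crosses the y-axis at y ∈ {-1, 0}; one x-axis crossing is at x = 0.
Finally, these observations pin down the coefficients.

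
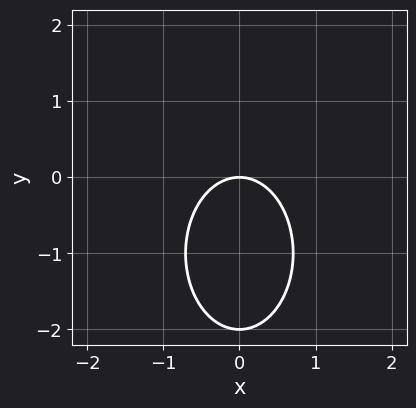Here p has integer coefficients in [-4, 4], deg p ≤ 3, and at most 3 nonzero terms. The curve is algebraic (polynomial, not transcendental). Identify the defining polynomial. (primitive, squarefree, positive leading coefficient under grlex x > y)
2*x^2 + y^2 + 2*y

First, the degree is 2 — the shape is more complex than any degree-1 curve.
Then, symmetries: the x ↦ −x reflection is a symmetry, so x appears only in even powers.
Next, against the integer gridlines: it crosses the x-axis at the gridline x = 0; among the integer gridlines, it crosses the y-axis at y ∈ {-2, 0}.
Finally, solving for integer coefficients yields p as stated.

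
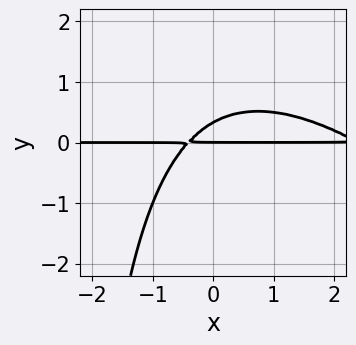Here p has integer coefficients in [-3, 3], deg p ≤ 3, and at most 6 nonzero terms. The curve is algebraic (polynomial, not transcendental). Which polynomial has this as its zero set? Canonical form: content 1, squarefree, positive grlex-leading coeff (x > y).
x^2*y + x*y^2 - 2*x*y + 3*y^2 - y

deg p = 3.
Against the integer gridlines: every point of the x-axis in the box is on the curve; one y-axis crossing is at y = 0.
Solving for integer coefficients yields p as stated.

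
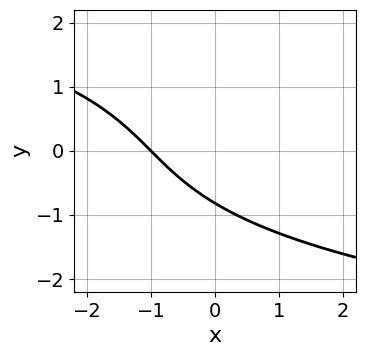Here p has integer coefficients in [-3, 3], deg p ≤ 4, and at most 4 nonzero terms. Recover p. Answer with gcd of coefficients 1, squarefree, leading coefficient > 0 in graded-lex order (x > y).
y^3 + 3*x + 3*y + 3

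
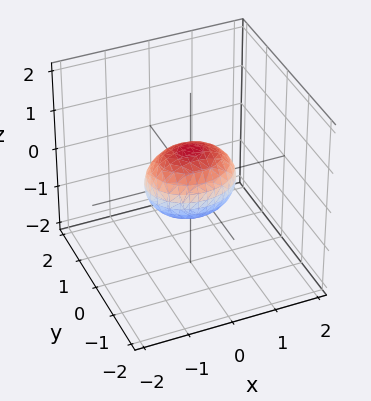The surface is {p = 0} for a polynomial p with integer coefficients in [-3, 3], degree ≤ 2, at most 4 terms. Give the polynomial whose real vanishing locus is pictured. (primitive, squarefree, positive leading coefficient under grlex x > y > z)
Degree: a closed, bounded, convex surface; a quadric, so deg p = 2.
Symmetries: the y ↦ −y reflection is a symmetry, so y appears only in even powers; it's symmetric under x → −x, forcing even powers of x; mirror symmetry z ↦ −z ⇒ only even powers of z.
Against the integer gridlines: the x-axis gridline crossings are at x ∈ {-1, 1}.
Together with the visible shape, these determine p as stated.

2*x^2 + 3*y^2 + 3*z^2 - 2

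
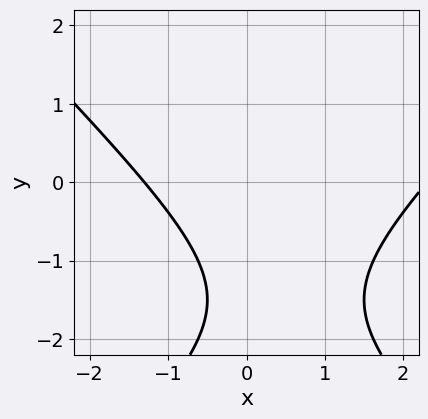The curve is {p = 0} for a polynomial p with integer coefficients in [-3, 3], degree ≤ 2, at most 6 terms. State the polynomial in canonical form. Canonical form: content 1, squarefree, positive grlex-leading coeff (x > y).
First, the degree is 2 — no degree-1 curve has this shape.
Then, from the axis intercepts and sections: no y-intercept at any integer in the box.
Finally, the integer polynomial consistent with all of this is the stated p.

x^2 - y^2 - x - 3*y - 3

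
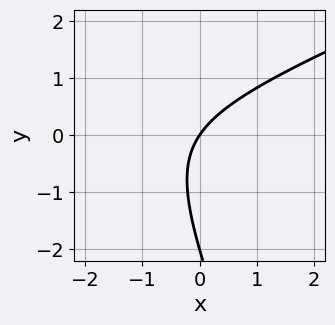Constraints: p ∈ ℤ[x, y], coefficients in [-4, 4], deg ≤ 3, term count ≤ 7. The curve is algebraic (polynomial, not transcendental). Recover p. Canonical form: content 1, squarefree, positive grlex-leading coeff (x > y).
deg p = 2.
Checking where it meets the axes: the y-axis gridline crossings are at y ∈ {-2, 0}; it meets the x-axis at x = 0 (among the integer gridlines).
Assembling these constraints gives the stated polynomial.

x^2 - 2*x*y - y^2 + 3*x - 2*y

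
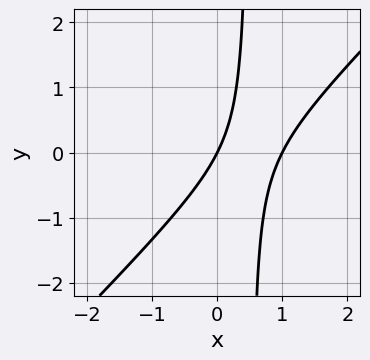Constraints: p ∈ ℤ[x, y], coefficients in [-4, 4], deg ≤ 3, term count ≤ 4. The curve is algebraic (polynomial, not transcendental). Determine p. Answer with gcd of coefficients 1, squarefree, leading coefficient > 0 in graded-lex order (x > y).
1. Degree: the shape is more complex than any degree-1 curve, so deg p = 2.
2. Observable constraints: it meets the y-axis at y = 0 (among the integer gridlines); the x-axis gridline crossings are at x ∈ {0, 1}.
3. Matching integer coefficients to the picture gives p.

2*x^2 - 2*x*y - 2*x + y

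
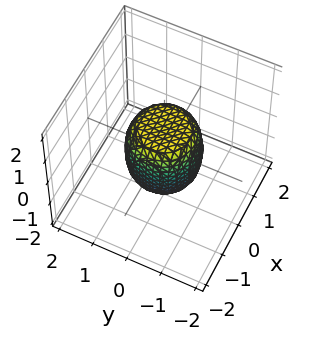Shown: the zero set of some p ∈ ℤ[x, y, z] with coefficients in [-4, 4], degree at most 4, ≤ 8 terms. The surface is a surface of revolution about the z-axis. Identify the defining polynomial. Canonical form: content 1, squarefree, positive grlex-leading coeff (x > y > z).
1. The degree is 4 — no degree-3 surface has this shape.
2. By symmetry, the z-axis is an axis of rotation, so x and y enter only as x² + y².
3. Checking where it meets the axes: the z-axis gridline crossings are at z ∈ {-1, 1}; a circular section at z = -1 has radius between 0 and 1; among the integer gridlines, it crosses the x-axis at x ∈ {-1, 1}; the y-axis gridline crossings are at y ∈ {-1, 1}.
4. The integer polynomial consistent with all of this is the stated p.

2*x^4 + 4*x^2*y^2 + 2*y^4 - x^2 - y^2 + z^2 - 1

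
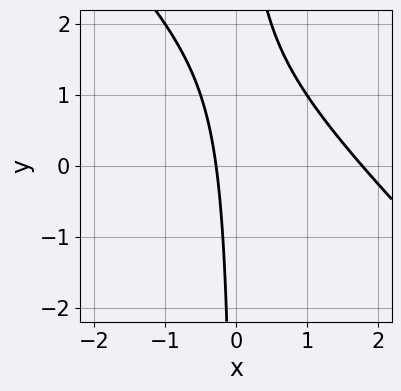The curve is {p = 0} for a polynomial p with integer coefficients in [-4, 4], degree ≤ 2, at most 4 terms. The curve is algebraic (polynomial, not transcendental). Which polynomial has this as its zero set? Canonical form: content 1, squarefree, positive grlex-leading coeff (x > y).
2*x^2 + 2*x*y - 3*x - 1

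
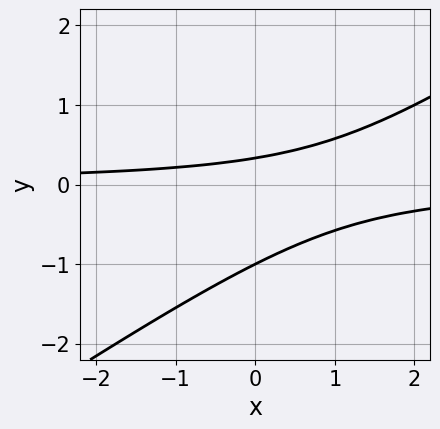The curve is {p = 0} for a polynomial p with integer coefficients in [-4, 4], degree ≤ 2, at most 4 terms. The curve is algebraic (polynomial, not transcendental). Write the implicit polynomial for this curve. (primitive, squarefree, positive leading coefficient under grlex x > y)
2*x*y - 3*y^2 - 2*y + 1

First, degree: the shape is more complex than any degree-1 curve, so deg p = 2.
Then, against the integer gridlines: it misses every integer gridline on the x-axis; it crosses the y-axis at the gridline y = -1.
Finally, these observations pin down the coefficients.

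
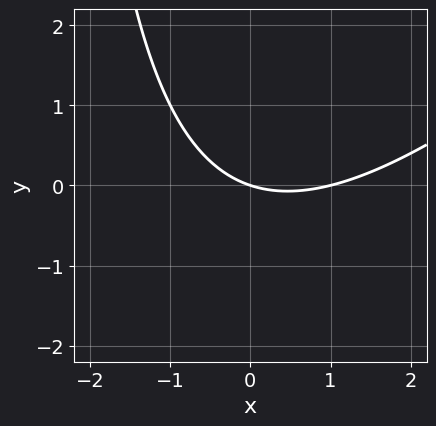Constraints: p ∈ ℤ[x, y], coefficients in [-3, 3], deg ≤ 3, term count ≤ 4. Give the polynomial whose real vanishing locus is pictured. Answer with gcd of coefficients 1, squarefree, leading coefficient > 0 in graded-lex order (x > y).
x^2 - x*y - x - 3*y

1. Degree: no degree-1 curve has this shape, so deg p = 2.
2. From the axis intercepts and sections: one y-axis crossing is at y = 0; among the integer gridlines, it crosses the x-axis at x ∈ {0, 1}.
3. Together with the visible shape, these determine p as stated.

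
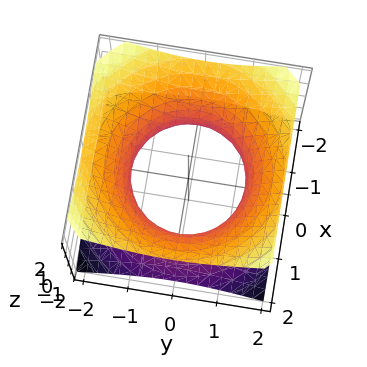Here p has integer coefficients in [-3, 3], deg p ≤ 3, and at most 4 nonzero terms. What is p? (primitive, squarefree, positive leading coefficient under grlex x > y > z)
2*x^2 + 2*y^2 - 3*z^2 - 3

(a) deg p = 2. An hourglass — one-sheet hyperboloid; a quadric.
(b) Symmetries: it's symmetric under z → −z, forcing even powers of z; the z-axis is an axis of rotation, so x and y enter only as x² + y².
(c) Checking where it meets the axes: the surface avoids every integer z-axis point in the box; a circular section at z = -1 has radius between 1 and 2.
(d) Together with the visible shape, these determine p as stated.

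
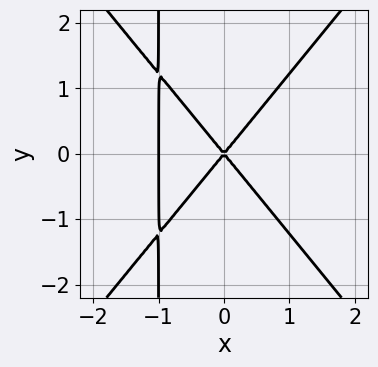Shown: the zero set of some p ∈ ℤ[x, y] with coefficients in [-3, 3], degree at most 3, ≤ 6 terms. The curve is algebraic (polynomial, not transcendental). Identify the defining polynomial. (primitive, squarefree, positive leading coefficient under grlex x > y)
First, degree: the shape is more complex than any degree-2 curve, so deg p = 3.
Next, symmetries: it's symmetric under y → −y, forcing even powers of y.
Next, checking where it meets the axes: one y-axis crossing is at y = 0; the x-axis gridline crossings are at x ∈ {-1, 0}.
Finally, putting this together gives p.

3*x^3 - 2*x*y^2 + 3*x^2 - 2*y^2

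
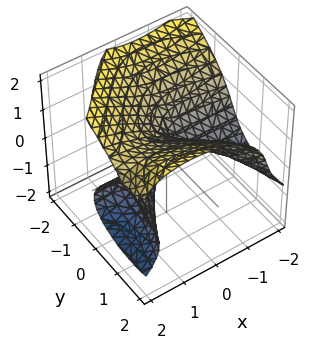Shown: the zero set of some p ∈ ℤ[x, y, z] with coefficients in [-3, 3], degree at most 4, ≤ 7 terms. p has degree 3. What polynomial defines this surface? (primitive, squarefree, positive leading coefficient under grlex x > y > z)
1. The degree is 3 — a generic line meets the surface in up to 3 points.
2. Observable constraints: every point of the x-axis in the box is on the surface.
3. Together with the visible shape, these determine p as stated.

2*x^2*y + 3*z^3 - 3*x*z - 3*y^2 - 2*z^2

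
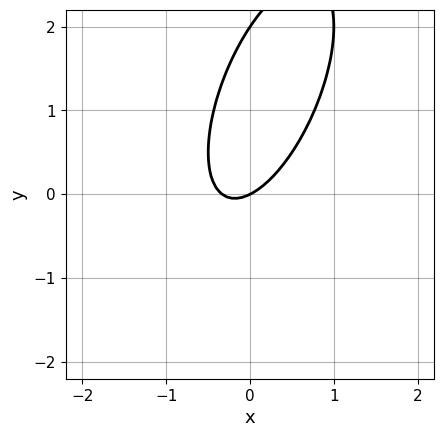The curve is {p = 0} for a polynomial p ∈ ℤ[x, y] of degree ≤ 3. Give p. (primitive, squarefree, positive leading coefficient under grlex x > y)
3*x^2 - 2*x*y + y^2 + x - 2*y

First, the degree is 2 — a generic line meets the curve in up to 2 points.
Next, reading off the gridlines: one x-axis crossing is at x = 0; among the integer gridlines, it crosses the y-axis at y ∈ {0, 2}.
Finally, these observations pin down the coefficients.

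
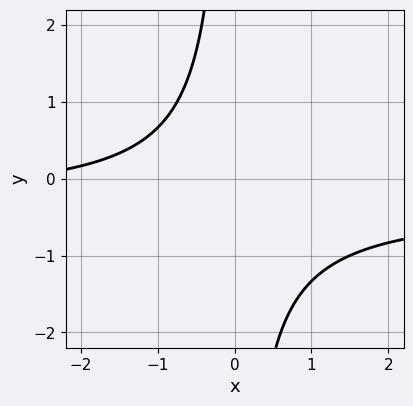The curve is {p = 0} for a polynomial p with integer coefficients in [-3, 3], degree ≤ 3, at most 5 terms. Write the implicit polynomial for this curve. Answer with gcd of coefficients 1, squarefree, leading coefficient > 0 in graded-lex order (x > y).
3*x*y + x + 3

The degree is 2 — the shape is more complex than any degree-1 curve.
From the axis intercepts and sections: the curve avoids every integer y-axis point in the box; it misses every integer gridline on the x-axis.
Solving for integer coefficients yields p as stated.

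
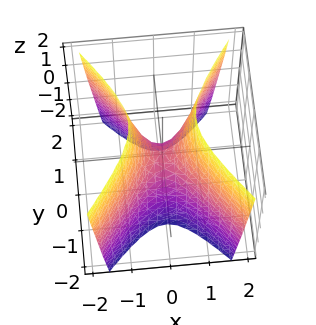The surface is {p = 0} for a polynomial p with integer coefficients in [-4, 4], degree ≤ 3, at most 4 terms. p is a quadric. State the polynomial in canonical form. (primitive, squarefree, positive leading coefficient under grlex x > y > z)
3*x^2 - 2*y^2 - z

First, degree: a saddle surface; a quadric, so deg p = 2.
Next, symmetries: mirror symmetry y ↦ −y ⇒ only even powers of y; it's symmetric under x → −x, forcing even powers of x.
Then, from the axis intercepts and sections: one x-axis crossing is at x = 0; one z-axis crossing is at z = 0; it meets the y-axis at y = 0 (among the integer gridlines).
Finally, putting this together gives p.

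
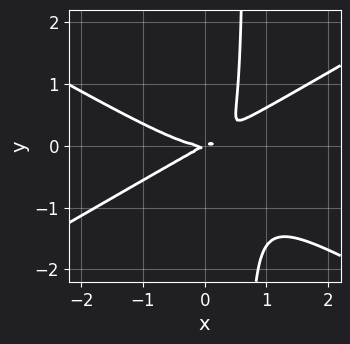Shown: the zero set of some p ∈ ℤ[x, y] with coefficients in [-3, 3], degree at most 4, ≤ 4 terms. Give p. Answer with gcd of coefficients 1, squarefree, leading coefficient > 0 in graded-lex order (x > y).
1. Degree: no degree-2 curve has this shape, so deg p = 3.
2. From the visible intercepts: one y-axis crossing is at y = 0; it meets the x-axis at x = 0 (among the integer gridlines).
3. Together with the visible shape, these determine p as stated.

x^3 - 3*x*y^2 - x*y + 2*y^2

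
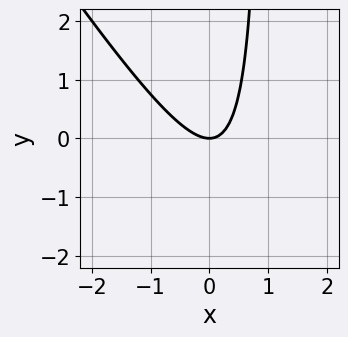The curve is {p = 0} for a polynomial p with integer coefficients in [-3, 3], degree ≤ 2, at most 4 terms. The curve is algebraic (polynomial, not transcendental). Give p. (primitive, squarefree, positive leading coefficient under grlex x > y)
3*x^2 + 2*x*y - 2*y

(a) deg p = 2. The shape is more complex than any degree-1 curve.
(b) From the axis intercepts and sections: it meets the y-axis at y = 0 (among the integer gridlines); it crosses the x-axis at the gridline x = 0.
(c) Fitting integer coefficients to these (and the overall shape) gives p.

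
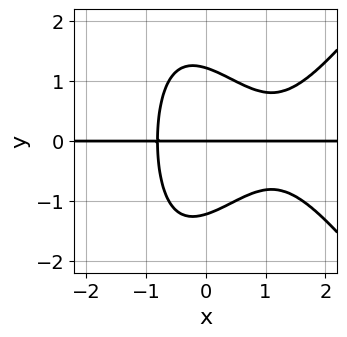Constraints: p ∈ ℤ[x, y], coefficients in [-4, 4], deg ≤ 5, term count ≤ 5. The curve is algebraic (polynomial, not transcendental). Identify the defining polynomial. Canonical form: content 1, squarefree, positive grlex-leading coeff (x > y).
1. deg p = 4. The shape is more complex than any degree-3 curve.
2. Against the integer gridlines: one y-axis crossing is at y = 0; the visible x-axis segment lies entirely on the curve.
3. Solving for integer coefficients yields p as stated.

2*x^3*y - x*y^3 - 3*x^2*y - 2*y^3 + 3*y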